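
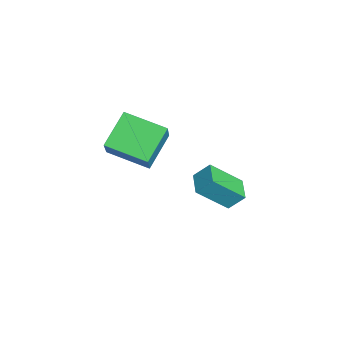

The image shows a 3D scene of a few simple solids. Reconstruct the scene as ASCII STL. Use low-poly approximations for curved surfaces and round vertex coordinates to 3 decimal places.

solid 
facet normal -0.631 0.085 -0.771
outer loop
vertex -2.03 -0.816 2.89
vertex -1.296 0.689 2.455
vertex -0.978 -1.603 1.943
endloop
endfacet
facet normal -0.425 -0.870 0.251
outer loop
vertex -0.044 -1.729 3.085
vertex -2.03 -0.816 2.89
vertex -0.978 -1.603 1.943
endloop
endfacet
facet normal -0.630 0.085 -0.772
outer loop
vertex -0.978 -1.603 1.943
vertex -1.296 0.689 2.455
vertex -0.243 -0.098 1.508
endloop
endfacet
facet normal 0.649 -0.486 -0.585
outer loop
vertex -0.243 -0.098 1.508
vertex -0.044 -1.729 3.085
vertex -0.978 -1.603 1.943
endloop
endfacet
facet normal -0.650 0.486 0.585
outer loop
vertex -2.03 -0.816 2.89
vertex -0.362 0.563 3.597
vertex -1.296 0.689 2.455
endloop
endfacet
facet normal -0.425 -0.870 0.251
outer loop
vertex -1.097 -0.942 4.032
vertex -2.03 -0.816 2.89
vertex -0.044 -1.729 3.085
endloop
endfacet
facet normal -0.650 0.486 0.584
outer loop
vertex -1.097 -0.942 4.032
vertex -0.362 0.563 3.597
vertex -2.03 -0.816 2.89
endloop
endfacet
facet normal 0.424 0.870 -0.251
outer loop
vertex -1.296 0.689 2.455
vertex -0.362 0.563 3.597
vertex -0.243 -0.098 1.508
endloop
endfacet
facet normal 0.650 -0.486 -0.585
outer loop
vertex 0.69 -0.224 2.65
vertex -0.044 -1.729 3.085
vertex -0.243 -0.098 1.508
endloop
endfacet
facet normal 0.425 0.870 -0.251
outer loop
vertex -0.243 -0.098 1.508
vertex -0.362 0.563 3.597
vertex 0.69 -0.224 2.65
endloop
endfacet
facet normal 0.631 -0.085 0.771
outer loop
vertex 0.69 -0.224 2.65
vertex -1.097 -0.942 4.032
vertex -0.044 -1.729 3.085
endloop
endfacet
facet normal 0.631 -0.085 0.771
outer loop
vertex -0.362 0.563 3.597
vertex -1.097 -0.942 4.032
vertex 0.69 -0.224 2.65
endloop
endfacet
facet normal -0.993 0.005 0.121
outer loop
vertex -2.345 1.678 -0.776
vertex -2.262 2.3 -0.118
vertex -2.48 2.925 -1.938
endloop
endfacet
facet normal -0.091 -0.684 -0.724
outer loop
vertex -1.458 2.92 -2.062
vertex -2.345 1.678 -0.776
vertex -2.48 2.925 -1.938
endloop
endfacet
facet normal -0.993 0.005 0.121
outer loop
vertex -2.48 2.925 -1.938
vertex -2.262 2.3 -0.118
vertex -2.397 3.547 -1.279
endloop
endfacet
facet normal -0.079 0.730 -0.679
outer loop
vertex -2.397 3.547 -1.279
vertex -1.458 2.92 -2.062
vertex -2.48 2.925 -1.938
endloop
endfacet
facet normal 0.079 -0.729 0.680
outer loop
vertex -2.345 1.678 -0.776
vertex -1.24 2.295 -0.242
vertex -2.262 2.3 -0.118
endloop
endfacet
facet normal -0.092 -0.684 -0.724
outer loop
vertex -1.323 1.673 -0.901
vertex -2.345 1.678 -0.776
vertex -1.458 2.92 -2.062
endloop
endfacet
facet normal 0.079 -0.730 0.679
outer loop
vertex -1.323 1.673 -0.901
vertex -1.24 2.295 -0.242
vertex -2.345 1.678 -0.776
endloop
endfacet
facet normal 0.091 0.684 0.724
outer loop
vertex -2.262 2.3 -0.118
vertex -1.24 2.295 -0.242
vertex -2.397 3.547 -1.279
endloop
endfacet
facet normal -0.080 0.729 -0.679
outer loop
vertex -1.375 3.542 -1.404
vertex -1.458 2.92 -2.062
vertex -2.397 3.547 -1.279
endloop
endfacet
facet normal 0.092 0.684 0.724
outer loop
vertex -2.397 3.547 -1.279
vertex -1.24 2.295 -0.242
vertex -1.375 3.542 -1.404
endloop
endfacet
facet normal 0.993 -0.005 -0.121
outer loop
vertex -1.375 3.542 -1.404
vertex -1.323 1.673 -0.901
vertex -1.458 2.92 -2.062
endloop
endfacet
facet normal 0.993 -0.005 -0.120
outer loop
vertex -1.24 2.295 -0.242
vertex -1.323 1.673 -0.901
vertex -1.375 3.542 -1.404
endloop
endfacet

endsolid


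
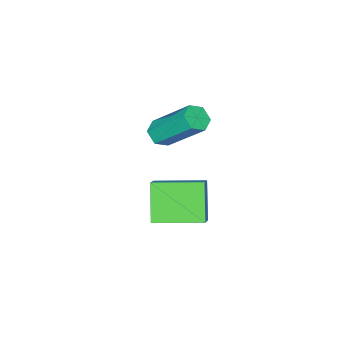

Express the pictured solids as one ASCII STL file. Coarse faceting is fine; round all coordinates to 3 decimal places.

solid 
facet normal -0.623 -0.493 -0.608
outer loop
vertex -1.967 -2.38 -3.103
vertex -3.193 -0.987 -2.978
vertex -1.271 -1.65 -4.409
endloop
endfacet
facet normal 0.659 -0.749 -0.068
outer loop
vertex -0.567 -1.093 -3.722
vertex -1.967 -2.38 -3.103
vertex -1.271 -1.65 -4.409
endloop
endfacet
facet normal -0.623 -0.493 -0.608
outer loop
vertex -1.271 -1.65 -4.409
vertex -3.193 -0.987 -2.978
vertex -2.497 -0.257 -4.283
endloop
endfacet
facet normal 0.422 0.443 -0.791
outer loop
vertex -2.497 -0.257 -4.283
vertex -0.567 -1.093 -3.722
vertex -1.271 -1.65 -4.409
endloop
endfacet
facet normal -0.422 -0.442 0.791
outer loop
vertex -1.967 -2.38 -3.103
vertex -2.489 -0.43 -2.291
vertex -3.193 -0.987 -2.978
endloop
endfacet
facet normal 0.659 -0.749 -0.068
outer loop
vertex -1.263 -1.823 -2.417
vertex -1.967 -2.38 -3.103
vertex -0.567 -1.093 -3.722
endloop
endfacet
facet normal -0.421 -0.442 0.792
outer loop
vertex -1.263 -1.823 -2.417
vertex -2.489 -0.43 -2.291
vertex -1.967 -2.38 -3.103
endloop
endfacet
facet normal -0.659 0.749 0.068
outer loop
vertex -3.193 -0.987 -2.978
vertex -2.489 -0.43 -2.291
vertex -2.497 -0.257 -4.283
endloop
endfacet
facet normal 0.422 0.442 -0.792
outer loop
vertex -1.793 0.3 -3.597
vertex -0.567 -1.093 -3.722
vertex -2.497 -0.257 -4.283
endloop
endfacet
facet normal -0.659 0.749 0.068
outer loop
vertex -2.497 -0.257 -4.283
vertex -2.489 -0.43 -2.291
vertex -1.793 0.3 -3.597
endloop
endfacet
facet normal 0.622 0.493 0.608
outer loop
vertex -1.793 0.3 -3.597
vertex -1.263 -1.823 -2.417
vertex -0.567 -1.093 -3.722
endloop
endfacet
facet normal 0.623 0.493 0.607
outer loop
vertex -2.489 -0.43 -2.291
vertex -1.263 -1.823 -2.417
vertex -1.793 0.3 -3.597
endloop
endfacet
facet normal 0.147 -0.694 -0.705
outer loop
vertex -1.735 -2.453 -0.31
vertex -2.204 -2.277 -0.581
vertex -1.699 -2.044 -0.705
endloop
endfacet
facet normal 0.987 0.058 0.150
outer loop
vertex -1.735 -2.453 -0.31
vertex -1.699 -2.044 -0.705
vertex -2.046 -0.999 1.173
endloop
endfacet
facet normal 0.987 0.058 0.150
outer loop
vertex -2.046 -0.999 1.173
vertex -1.699 -2.044 -0.705
vertex -2.01 -0.589 0.778
endloop
endfacet
facet normal -0.149 0.693 0.706
outer loop
vertex -2.046 -0.999 1.173
vertex -2.01 -0.589 0.778
vertex -2.516 -0.823 0.901
endloop
endfacet
facet normal 0.146 -0.693 -0.706
outer loop
vertex -1.699 -2.044 -0.705
vertex -2.204 -2.277 -0.581
vertex -2.169 -1.867 -0.976
endloop
endfacet
facet normal 0.548 0.652 -0.525
outer loop
vertex -1.699 -2.044 -0.705
vertex -2.169 -1.867 -0.976
vertex -2.01 -0.589 0.778
endloop
endfacet
facet normal 0.547 0.652 -0.525
outer loop
vertex -2.01 -0.589 0.778
vertex -2.169 -1.867 -0.976
vertex -2.48 -0.413 0.507
endloop
endfacet
facet normal -0.148 0.692 0.707
outer loop
vertex -2.01 -0.589 0.778
vertex -2.48 -0.413 0.507
vertex -2.516 -0.823 0.901
endloop
endfacet
facet normal 0.149 -0.693 -0.706
outer loop
vertex -2.169 -1.867 -0.976
vertex -2.204 -2.277 -0.581
vertex -2.674 -2.101 -0.853
endloop
endfacet
facet normal -0.439 0.594 -0.674
outer loop
vertex -2.169 -1.867 -0.976
vertex -2.674 -2.101 -0.853
vertex -2.48 -0.413 0.507
endloop
endfacet
facet normal -0.439 0.594 -0.674
outer loop
vertex -2.48 -0.413 0.507
vertex -2.674 -2.101 -0.853
vertex -2.985 -0.647 0.63
endloop
endfacet
facet normal -0.149 0.692 0.706
outer loop
vertex -2.48 -0.413 0.507
vertex -2.985 -0.647 0.63
vertex -2.516 -0.823 0.901
endloop
endfacet
facet normal 0.149 -0.693 -0.706
outer loop
vertex -2.674 -2.101 -0.853
vertex -2.204 -2.277 -0.581
vertex -2.71 -2.511 -0.458
endloop
endfacet
facet normal -0.987 -0.058 -0.150
outer loop
vertex -2.674 -2.101 -0.853
vertex -2.71 -2.511 -0.458
vertex -2.985 -0.647 0.63
endloop
endfacet
facet normal -0.987 -0.058 -0.150
outer loop
vertex -2.985 -0.647 0.63
vertex -2.71 -2.511 -0.458
vertex -3.021 -1.056 1.025
endloop
endfacet
facet normal -0.147 0.694 0.705
outer loop
vertex -2.985 -0.647 0.63
vertex -3.021 -1.056 1.025
vertex -2.516 -0.823 0.901
endloop
endfacet
facet normal 0.148 -0.692 -0.707
outer loop
vertex -2.71 -2.511 -0.458
vertex -2.204 -2.277 -0.581
vertex -2.24 -2.687 -0.187
endloop
endfacet
facet normal -0.547 -0.652 0.525
outer loop
vertex -2.71 -2.511 -0.458
vertex -2.24 -2.687 -0.187
vertex -3.021 -1.056 1.025
endloop
endfacet
facet normal -0.548 -0.652 0.524
outer loop
vertex -3.021 -1.056 1.025
vertex -2.24 -2.687 -0.187
vertex -2.551 -1.233 1.296
endloop
endfacet
facet normal -0.146 0.693 0.706
outer loop
vertex -3.021 -1.056 1.025
vertex -2.551 -1.233 1.296
vertex -2.516 -0.823 0.901
endloop
endfacet
facet normal 0.149 -0.692 -0.706
outer loop
vertex -2.24 -2.687 -0.187
vertex -2.204 -2.277 -0.581
vertex -1.735 -2.453 -0.31
endloop
endfacet
facet normal 0.439 -0.594 0.674
outer loop
vertex -2.24 -2.687 -0.187
vertex -1.735 -2.453 -0.31
vertex -2.551 -1.233 1.296
endloop
endfacet
facet normal 0.439 -0.594 0.674
outer loop
vertex -2.551 -1.233 1.296
vertex -1.735 -2.453 -0.31
vertex -2.046 -0.999 1.173
endloop
endfacet
facet normal -0.149 0.693 0.706
outer loop
vertex -2.551 -1.233 1.296
vertex -2.046 -0.999 1.173
vertex -2.516 -0.823 0.901
endloop
endfacet

endsolid


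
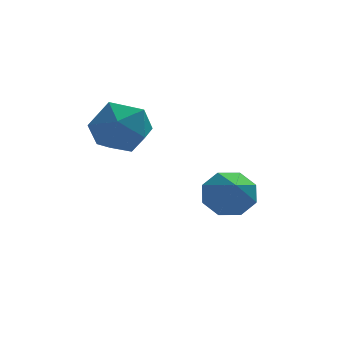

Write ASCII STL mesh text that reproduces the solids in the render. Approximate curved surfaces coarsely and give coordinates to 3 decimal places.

solid 
facet normal -0.025 1.000 0.013
outer loop
vertex 0.68 0.36 1.289
vertex 0.16 0.341 1.763
vertex 0.831 0.355 1.977
endloop
endfacet
facet normal 0.632 0.763 -0.133
outer loop
vertex 0.68 0.36 1.289
vertex 0.831 0.355 1.977
vertex 1.21 -0.037 1.531
endloop
endfacet
facet normal 0.596 0.357 -0.719
outer loop
vertex 0.68 0.36 1.289
vertex 1.21 -0.037 1.531
vertex 0.773 -0.293 1.042
endloop
endfacet
facet normal -0.083 0.342 -0.936
outer loop
vertex 0.68 0.36 1.289
vertex 0.773 -0.293 1.042
vertex 0.124 -0.059 1.185
endloop
endfacet
facet normal -0.467 0.740 -0.483
outer loop
vertex 0.68 0.36 1.289
vertex 0.124 -0.059 1.185
vertex 0.16 0.341 1.763
endloop
endfacet
facet normal 0.843 0.349 0.410
outer loop
vertex 1.21 -0.037 1.531
vertex 0.831 0.355 1.977
vertex 1.016 -0.301 2.155
endloop
endfacet
facet normal -0.221 0.733 0.644
outer loop
vertex 0.831 0.355 1.977
vertex 0.16 0.341 1.763
vertex 0.367 -0.067 2.298
endloop
endfacet
facet normal -0.936 0.313 -0.159
outer loop
vertex 0.16 0.341 1.763
vertex 0.124 -0.059 1.185
vertex -0.07 -0.323 1.809
endloop
endfacet
facet normal -0.315 -0.330 -0.890
outer loop
vertex 0.124 -0.059 1.185
vertex 0.773 -0.293 1.042
vertex 0.309 -0.715 1.363
endloop
endfacet
facet normal 0.784 -0.309 -0.539
outer loop
vertex 0.773 -0.293 1.042
vertex 1.21 -0.037 1.531
vertex 0.98 -0.701 1.577
endloop
endfacet
facet normal 0.083 -0.342 0.936
outer loop
vertex 0.46 -0.72 2.051
vertex 1.016 -0.301 2.155
vertex 0.367 -0.067 2.298
endloop
endfacet
facet normal -0.596 -0.357 0.719
outer loop
vertex 0.46 -0.72 2.051
vertex 0.367 -0.067 2.298
vertex -0.07 -0.323 1.809
endloop
endfacet
facet normal -0.632 -0.763 0.133
outer loop
vertex 0.46 -0.72 2.051
vertex -0.07 -0.323 1.809
vertex 0.309 -0.715 1.363
endloop
endfacet
facet normal 0.025 -1.000 -0.013
outer loop
vertex 0.46 -0.72 2.051
vertex 0.309 -0.715 1.363
vertex 0.98 -0.701 1.577
endloop
endfacet
facet normal 0.467 -0.740 0.483
outer loop
vertex 0.46 -0.72 2.051
vertex 0.98 -0.701 1.577
vertex 1.016 -0.301 2.155
endloop
endfacet
facet normal 0.315 0.330 0.890
outer loop
vertex 0.367 -0.067 2.298
vertex 1.016 -0.301 2.155
vertex 0.831 0.355 1.977
endloop
endfacet
facet normal -0.784 0.309 0.539
outer loop
vertex -0.07 -0.323 1.809
vertex 0.367 -0.067 2.298
vertex 0.16 0.341 1.763
endloop
endfacet
facet normal -0.843 -0.349 -0.410
outer loop
vertex 0.309 -0.715 1.363
vertex -0.07 -0.323 1.809
vertex 0.124 -0.059 1.185
endloop
endfacet
facet normal 0.221 -0.733 -0.644
outer loop
vertex 0.98 -0.701 1.577
vertex 0.309 -0.715 1.363
vertex 0.773 -0.293 1.042
endloop
endfacet
facet normal 0.936 -0.313 0.159
outer loop
vertex 1.016 -0.301 2.155
vertex 0.98 -0.701 1.577
vertex 1.21 -0.037 1.531
endloop
endfacet
facet normal 0.086 0.850 -0.520
outer loop
vertex 2.805 -0.768 0.554
vertex 2.559 -1.012 0.115
vertex 2.379 -0.722 0.559
endloop
endfacet
facet normal 0.042 0.289 0.956
outer loop
vertex 2.805 -0.768 0.554
vertex 2.379 -0.722 0.559
vertex 2.381 -2.728 1.165
endloop
endfacet
facet normal 0.088 0.850 -0.519
outer loop
vertex 2.379 -0.722 0.559
vertex 2.559 -1.012 0.115
vertex 2.058 -0.845 0.303
endloop
endfacet
facet normal -0.658 0.217 0.721
outer loop
vertex 2.379 -0.722 0.559
vertex 2.058 -0.845 0.303
vertex 2.381 -2.728 1.165
endloop
endfacet
facet normal 0.088 0.850 -0.520
outer loop
vertex 2.058 -0.845 0.303
vertex 2.559 -1.012 0.115
vertex 2.03 -1.066 -0.063
endloop
endfacet
facet normal -0.985 -0.105 0.139
outer loop
vertex 2.058 -0.845 0.303
vertex 2.03 -1.066 -0.063
vertex 2.381 -2.728 1.165
endloop
endfacet
facet normal 0.088 0.850 -0.519
outer loop
vertex 2.03 -1.066 -0.063
vertex 2.559 -1.012 0.115
vertex 2.312 -1.255 -0.325
endloop
endfacet
facet normal -0.747 -0.490 -0.450
outer loop
vertex 2.03 -1.066 -0.063
vertex 2.312 -1.255 -0.325
vertex 2.381 -2.728 1.165
endloop
endfacet
facet normal 0.089 0.850 -0.519
outer loop
vertex 2.312 -1.255 -0.325
vertex 2.559 -1.012 0.115
vertex 2.738 -1.302 -0.329
endloop
endfacet
facet normal -0.085 -0.711 -0.699
outer loop
vertex 2.312 -1.255 -0.325
vertex 2.738 -1.302 -0.329
vertex 2.381 -2.728 1.165
endloop
endfacet
facet normal 0.087 0.850 -0.520
outer loop
vertex 2.738 -1.302 -0.329
vertex 2.559 -1.012 0.115
vertex 3.059 -1.179 -0.074
endloop
endfacet
facet normal 0.613 -0.639 -0.464
outer loop
vertex 2.738 -1.302 -0.329
vertex 3.059 -1.179 -0.074
vertex 2.381 -2.728 1.165
endloop
endfacet
facet normal 0.088 0.850 -0.519
outer loop
vertex 3.059 -1.179 -0.074
vertex 2.559 -1.012 0.115
vertex 3.087 -0.958 0.293
endloop
endfacet
facet normal 0.941 -0.317 0.119
outer loop
vertex 3.059 -1.179 -0.074
vertex 3.087 -0.958 0.293
vertex 2.381 -2.728 1.165
endloop
endfacet
facet normal 0.089 0.849 -0.522
outer loop
vertex 3.087 -0.958 0.293
vertex 2.559 -1.012 0.115
vertex 2.805 -0.768 0.554
endloop
endfacet
facet normal 0.702 0.069 0.709
outer loop
vertex 3.087 -0.958 0.293
vertex 2.805 -0.768 0.554
vertex 2.381 -2.728 1.165
endloop
endfacet

endsolid


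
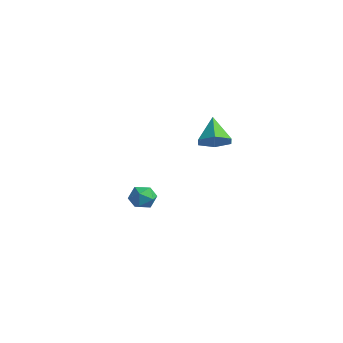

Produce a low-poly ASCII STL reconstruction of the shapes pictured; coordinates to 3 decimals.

solid 
facet normal -0.883 0.101 0.458
outer loop
vertex -3.993 -1.025 -3.162
vertex -3.615 -1.107 -2.415
vertex -3.706 -0.345 -2.759
endloop
endfacet
facet normal -0.873 0.461 -0.157
outer loop
vertex -3.993 -1.025 -3.162
vertex -3.706 -0.345 -2.759
vertex -3.596 -0.419 -3.59
endloop
endfacet
facet normal -0.732 -0.002 -0.682
outer loop
vertex -3.993 -1.025 -3.162
vertex -3.596 -0.419 -3.59
vertex -3.436 -1.228 -3.759
endloop
endfacet
facet normal -0.654 -0.648 -0.390
outer loop
vertex -3.993 -1.025 -3.162
vertex -3.436 -1.228 -3.759
vertex -3.448 -1.653 -3.033
endloop
endfacet
facet normal -0.748 -0.585 0.314
outer loop
vertex -3.993 -1.025 -3.162
vertex -3.448 -1.653 -3.033
vertex -3.615 -1.107 -2.415
endloop
endfacet
facet normal -0.338 0.933 -0.128
outer loop
vertex -3.596 -0.419 -3.59
vertex -3.706 -0.345 -2.759
vertex -2.972 -0.127 -3.107
endloop
endfacet
facet normal -0.354 0.349 0.868
outer loop
vertex -3.706 -0.345 -2.759
vertex -3.615 -1.107 -2.415
vertex -2.984 -0.552 -2.381
endloop
endfacet
facet normal -0.136 -0.760 0.635
outer loop
vertex -3.615 -1.107 -2.415
vertex -3.448 -1.653 -3.033
vertex -2.824 -1.361 -2.55
endloop
endfacet
facet normal 0.017 -0.863 -0.505
outer loop
vertex -3.448 -1.653 -3.033
vertex -3.436 -1.228 -3.759
vertex -2.714 -1.435 -3.381
endloop
endfacet
facet normal -0.108 0.183 -0.977
outer loop
vertex -3.436 -1.228 -3.759
vertex -3.596 -0.419 -3.59
vertex -2.805 -0.673 -3.725
endloop
endfacet
facet normal 0.654 0.648 0.390
outer loop
vertex -2.427 -0.755 -2.978
vertex -2.972 -0.127 -3.107
vertex -2.984 -0.552 -2.381
endloop
endfacet
facet normal 0.732 0.002 0.682
outer loop
vertex -2.427 -0.755 -2.978
vertex -2.984 -0.552 -2.381
vertex -2.824 -1.361 -2.55
endloop
endfacet
facet normal 0.873 -0.461 0.157
outer loop
vertex -2.427 -0.755 -2.978
vertex -2.824 -1.361 -2.55
vertex -2.714 -1.435 -3.381
endloop
endfacet
facet normal 0.883 -0.101 -0.458
outer loop
vertex -2.427 -0.755 -2.978
vertex -2.714 -1.435 -3.381
vertex -2.805 -0.673 -3.725
endloop
endfacet
facet normal 0.748 0.585 -0.314
outer loop
vertex -2.427 -0.755 -2.978
vertex -2.805 -0.673 -3.725
vertex -2.972 -0.127 -3.107
endloop
endfacet
facet normal -0.017 0.863 0.505
outer loop
vertex -2.984 -0.552 -2.381
vertex -2.972 -0.127 -3.107
vertex -3.706 -0.345 -2.759
endloop
endfacet
facet normal 0.108 -0.183 0.977
outer loop
vertex -2.824 -1.361 -2.55
vertex -2.984 -0.552 -2.381
vertex -3.615 -1.107 -2.415
endloop
endfacet
facet normal 0.338 -0.933 0.128
outer loop
vertex -2.714 -1.435 -3.381
vertex -2.824 -1.361 -2.55
vertex -3.448 -1.653 -3.033
endloop
endfacet
facet normal 0.354 -0.349 -0.868
outer loop
vertex -2.805 -0.673 -3.725
vertex -2.714 -1.435 -3.381
vertex -3.436 -1.228 -3.759
endloop
endfacet
facet normal 0.136 0.760 -0.635
outer loop
vertex -2.972 -0.127 -3.107
vertex -2.805 -0.673 -3.725
vertex -3.596 -0.419 -3.59
endloop
endfacet
facet normal 0.576 -0.359 -0.734
outer loop
vertex 4.382 -0.991 3.709
vertex 3.658 -1.438 3.36
vertex 3.844 -0.58 3.086
endloop
endfacet
facet normal 0.266 0.894 0.360
outer loop
vertex 4.382 -0.991 3.709
vertex 3.844 -0.58 3.086
vertex 2.702 -0.842 4.58
endloop
endfacet
facet normal 0.575 -0.359 -0.735
outer loop
vertex 3.844 -0.58 3.086
vertex 3.658 -1.438 3.36
vertex 3.12 -1.027 2.738
endloop
endfacet
facet normal -0.448 0.874 -0.189
outer loop
vertex 3.844 -0.58 3.086
vertex 3.12 -1.027 2.738
vertex 2.702 -0.842 4.58
endloop
endfacet
facet normal 0.575 -0.360 -0.735
outer loop
vertex 3.12 -1.027 2.738
vertex 3.658 -1.438 3.36
vertex 2.933 -1.886 3.012
endloop
endfacet
facet normal -0.963 0.136 -0.232
outer loop
vertex 3.12 -1.027 2.738
vertex 2.933 -1.886 3.012
vertex 2.702 -0.842 4.58
endloop
endfacet
facet normal 0.575 -0.360 -0.734
outer loop
vertex 2.933 -1.886 3.012
vertex 3.658 -1.438 3.36
vertex 3.471 -2.297 3.635
endloop
endfacet
facet normal -0.764 -0.583 0.276
outer loop
vertex 2.933 -1.886 3.012
vertex 3.471 -2.297 3.635
vertex 2.702 -0.842 4.58
endloop
endfacet
facet normal 0.575 -0.360 -0.735
outer loop
vertex 3.471 -2.297 3.635
vertex 3.658 -1.438 3.36
vertex 4.196 -1.85 3.983
endloop
endfacet
facet normal -0.050 -0.562 0.825
outer loop
vertex 3.471 -2.297 3.635
vertex 4.196 -1.85 3.983
vertex 2.702 -0.842 4.58
endloop
endfacet
facet normal 0.576 -0.359 -0.735
outer loop
vertex 4.196 -1.85 3.983
vertex 3.658 -1.438 3.36
vertex 4.382 -0.991 3.709
endloop
endfacet
facet normal 0.465 0.176 0.867
outer loop
vertex 4.196 -1.85 3.983
vertex 4.382 -0.991 3.709
vertex 2.702 -0.842 4.58
endloop
endfacet

endsolid


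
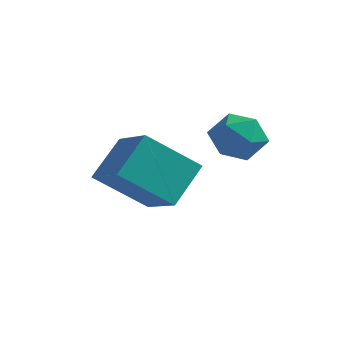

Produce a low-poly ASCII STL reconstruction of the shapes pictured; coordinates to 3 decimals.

solid 
facet normal -0.737 0.523 -0.429
outer loop
vertex -1.077 -1.737 -2.045
vertex 0.29 -0.865 -3.332
vertex -1.32 -2.982 -3.146
endloop
endfacet
facet normal -0.661 -0.421 0.622
outer loop
vertex 0.05 -3.955 -2.348
vertex -1.077 -1.737 -2.045
vertex -1.32 -2.982 -3.146
endloop
endfacet
facet normal -0.737 0.523 -0.429
outer loop
vertex -1.32 -2.982 -3.146
vertex 0.29 -0.865 -3.332
vertex 0.047 -2.111 -4.433
endloop
endfacet
facet normal -0.145 -0.741 -0.655
outer loop
vertex 0.047 -2.111 -4.433
vertex 0.05 -3.955 -2.348
vertex -1.32 -2.982 -3.146
endloop
endfacet
facet normal 0.144 0.741 0.656
outer loop
vertex -1.077 -1.737 -2.045
vertex 1.66 -1.838 -2.534
vertex 0.29 -0.865 -3.332
endloop
endfacet
facet normal -0.661 -0.421 0.622
outer loop
vertex 0.293 -2.709 -1.247
vertex -1.077 -1.737 -2.045
vertex 0.05 -3.955 -2.348
endloop
endfacet
facet normal 0.144 0.741 0.655
outer loop
vertex 0.293 -2.709 -1.247
vertex 1.66 -1.838 -2.534
vertex -1.077 -1.737 -2.045
endloop
endfacet
facet normal 0.661 0.421 -0.622
outer loop
vertex 0.29 -0.865 -3.332
vertex 1.66 -1.838 -2.534
vertex 0.047 -2.111 -4.433
endloop
endfacet
facet normal -0.144 -0.741 -0.655
outer loop
vertex 1.417 -3.083 -3.635
vertex 0.05 -3.955 -2.348
vertex 0.047 -2.111 -4.433
endloop
endfacet
facet normal 0.661 0.421 -0.622
outer loop
vertex 0.047 -2.111 -4.433
vertex 1.66 -1.838 -2.534
vertex 1.417 -3.083 -3.635
endloop
endfacet
facet normal 0.737 -0.523 0.429
outer loop
vertex 1.417 -3.083 -3.635
vertex 0.293 -2.709 -1.247
vertex 0.05 -3.955 -2.348
endloop
endfacet
facet normal 0.737 -0.523 0.429
outer loop
vertex 1.66 -1.838 -2.534
vertex 0.293 -2.709 -1.247
vertex 1.417 -3.083 -3.635
endloop
endfacet
facet normal -0.513 -0.818 0.260
outer loop
vertex 1.784 -1.806 -1.192
vertex 2.457 -2.344 -1.558
vertex 2.501 -2.086 -0.659
endloop
endfacet
facet normal -0.641 -0.282 0.714
outer loop
vertex 1.784 -1.806 -1.192
vertex 2.501 -2.086 -0.659
vertex 2.185 -1.207 -0.595
endloop
endfacet
facet normal -0.902 0.266 0.339
outer loop
vertex 1.784 -1.806 -1.192
vertex 2.185 -1.207 -0.595
vertex 1.946 -0.922 -1.454
endloop
endfacet
facet normal -0.936 0.069 -0.346
outer loop
vertex 1.784 -1.806 -1.192
vertex 1.946 -0.922 -1.454
vertex 2.114 -1.625 -2.049
endloop
endfacet
facet normal -0.695 -0.601 -0.395
outer loop
vertex 1.784 -1.806 -1.192
vertex 2.114 -1.625 -2.049
vertex 2.457 -2.344 -1.558
endloop
endfacet
facet normal -0.019 -0.079 0.997
outer loop
vertex 2.185 -1.207 -0.595
vertex 2.501 -2.086 -0.659
vertex 3.106 -1.375 -0.591
endloop
endfacet
facet normal 0.189 -0.946 0.262
outer loop
vertex 2.501 -2.086 -0.659
vertex 2.457 -2.344 -1.558
vertex 3.274 -2.078 -1.186
endloop
endfacet
facet normal -0.105 -0.594 -0.797
outer loop
vertex 2.457 -2.344 -1.558
vertex 2.114 -1.625 -2.049
vertex 3.035 -1.793 -2.045
endloop
endfacet
facet normal -0.495 0.490 -0.718
outer loop
vertex 2.114 -1.625 -2.049
vertex 1.946 -0.922 -1.454
vertex 2.719 -0.914 -1.981
endloop
endfacet
facet normal -0.441 0.808 0.391
outer loop
vertex 1.946 -0.922 -1.454
vertex 2.185 -1.207 -0.595
vertex 2.763 -0.656 -1.082
endloop
endfacet
facet normal 0.936 -0.069 0.346
outer loop
vertex 3.436 -1.194 -1.448
vertex 3.106 -1.375 -0.591
vertex 3.274 -2.078 -1.186
endloop
endfacet
facet normal 0.902 -0.266 -0.339
outer loop
vertex 3.436 -1.194 -1.448
vertex 3.274 -2.078 -1.186
vertex 3.035 -1.793 -2.045
endloop
endfacet
facet normal 0.641 0.282 -0.714
outer loop
vertex 3.436 -1.194 -1.448
vertex 3.035 -1.793 -2.045
vertex 2.719 -0.914 -1.981
endloop
endfacet
facet normal 0.513 0.818 -0.260
outer loop
vertex 3.436 -1.194 -1.448
vertex 2.719 -0.914 -1.981
vertex 2.763 -0.656 -1.082
endloop
endfacet
facet normal 0.695 0.601 0.395
outer loop
vertex 3.436 -1.194 -1.448
vertex 2.763 -0.656 -1.082
vertex 3.106 -1.375 -0.591
endloop
endfacet
facet normal 0.495 -0.490 0.718
outer loop
vertex 3.274 -2.078 -1.186
vertex 3.106 -1.375 -0.591
vertex 2.501 -2.086 -0.659
endloop
endfacet
facet normal 0.441 -0.808 -0.391
outer loop
vertex 3.035 -1.793 -2.045
vertex 3.274 -2.078 -1.186
vertex 2.457 -2.344 -1.558
endloop
endfacet
facet normal 0.019 0.079 -0.997
outer loop
vertex 2.719 -0.914 -1.981
vertex 3.035 -1.793 -2.045
vertex 2.114 -1.625 -2.049
endloop
endfacet
facet normal -0.189 0.946 -0.262
outer loop
vertex 2.763 -0.656 -1.082
vertex 2.719 -0.914 -1.981
vertex 1.946 -0.922 -1.454
endloop
endfacet
facet normal 0.105 0.594 0.797
outer loop
vertex 3.106 -1.375 -0.591
vertex 2.763 -0.656 -1.082
vertex 2.185 -1.207 -0.595
endloop
endfacet

endsolid


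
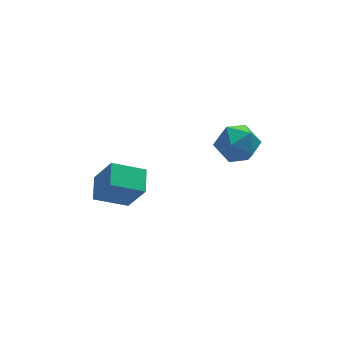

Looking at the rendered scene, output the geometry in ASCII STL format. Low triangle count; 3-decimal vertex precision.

solid 
facet normal -0.905 0.123 0.408
outer loop
vertex -2.265 -2.163 0.747
vertex -1.885 -0.91 1.212
vertex -2.928 -1.323 -0.978
endloop
endfacet
facet normal -0.273 -0.902 -0.334
outer loop
vertex -1.255 -1.55 -1.732
vertex -2.265 -2.163 0.747
vertex -2.928 -1.323 -0.978
endloop
endfacet
facet normal -0.905 0.122 0.408
outer loop
vertex -2.928 -1.323 -0.978
vertex -1.885 -0.91 1.212
vertex -2.549 -0.069 -0.513
endloop
endfacet
facet normal -0.327 0.414 -0.850
outer loop
vertex -2.549 -0.069 -0.513
vertex -1.255 -1.55 -1.732
vertex -2.928 -1.323 -0.978
endloop
endfacet
facet normal 0.327 -0.414 0.849
outer loop
vertex -2.265 -2.163 0.747
vertex -0.212 -1.137 0.458
vertex -1.885 -0.91 1.212
endloop
endfacet
facet normal -0.273 -0.902 -0.334
outer loop
vertex -0.591 -2.391 -0.007
vertex -2.265 -2.163 0.747
vertex -1.255 -1.55 -1.732
endloop
endfacet
facet normal 0.326 -0.414 0.850
outer loop
vertex -0.591 -2.391 -0.007
vertex -0.212 -1.137 0.458
vertex -2.265 -2.163 0.747
endloop
endfacet
facet normal 0.273 0.902 0.335
outer loop
vertex -1.885 -0.91 1.212
vertex -0.212 -1.137 0.458
vertex -2.549 -0.069 -0.513
endloop
endfacet
facet normal -0.326 0.414 -0.850
outer loop
vertex -0.875 -0.297 -1.267
vertex -1.255 -1.55 -1.732
vertex -2.549 -0.069 -0.513
endloop
endfacet
facet normal 0.273 0.902 0.334
outer loop
vertex -2.549 -0.069 -0.513
vertex -0.212 -1.137 0.458
vertex -0.875 -0.297 -1.267
endloop
endfacet
facet normal 0.905 -0.123 -0.408
outer loop
vertex -0.875 -0.297 -1.267
vertex -0.591 -2.391 -0.007
vertex -1.255 -1.55 -1.732
endloop
endfacet
facet normal 0.905 -0.122 -0.407
outer loop
vertex -0.212 -1.137 0.458
vertex -0.591 -2.391 -0.007
vertex -0.875 -0.297 -1.267
endloop
endfacet
facet normal -0.064 0.822 0.566
outer loop
vertex 3.525 -1.302 2.563
vertex 3.507 -2.001 3.575
vertex 4.579 -1.604 3.121
endloop
endfacet
facet normal 0.293 0.955 -0.037
outer loop
vertex 3.525 -1.302 2.563
vertex 4.579 -1.604 3.121
vertex 4.504 -1.629 1.893
endloop
endfacet
facet normal -0.135 0.799 -0.587
outer loop
vertex 3.525 -1.302 2.563
vertex 4.504 -1.629 1.893
vertex 3.385 -2.041 1.589
endloop
endfacet
facet normal -0.757 0.568 -0.323
outer loop
vertex 3.525 -1.302 2.563
vertex 3.385 -2.041 1.589
vertex 2.769 -2.271 2.629
endloop
endfacet
facet normal -0.713 0.583 0.390
outer loop
vertex 3.525 -1.302 2.563
vertex 2.769 -2.271 2.629
vertex 3.507 -2.001 3.575
endloop
endfacet
facet normal 0.854 0.516 -0.063
outer loop
vertex 4.504 -1.629 1.893
vertex 4.579 -1.604 3.121
vertex 5.091 -2.529 2.491
endloop
endfacet
facet normal 0.276 0.299 0.913
outer loop
vertex 4.579 -1.604 3.121
vertex 3.507 -2.001 3.575
vertex 4.475 -2.759 3.531
endloop
endfacet
facet normal -0.773 -0.087 0.628
outer loop
vertex 3.507 -2.001 3.575
vertex 2.769 -2.271 2.629
vertex 3.356 -3.171 3.227
endloop
endfacet
facet normal -0.844 -0.110 -0.524
outer loop
vertex 2.769 -2.271 2.629
vertex 3.385 -2.041 1.589
vertex 3.281 -3.196 1.999
endloop
endfacet
facet normal 0.162 0.262 -0.951
outer loop
vertex 3.385 -2.041 1.589
vertex 4.504 -1.629 1.893
vertex 4.353 -2.799 1.545
endloop
endfacet
facet normal 0.757 -0.568 0.323
outer loop
vertex 4.335 -3.498 2.557
vertex 5.091 -2.529 2.491
vertex 4.475 -2.759 3.531
endloop
endfacet
facet normal 0.135 -0.799 0.587
outer loop
vertex 4.335 -3.498 2.557
vertex 4.475 -2.759 3.531
vertex 3.356 -3.171 3.227
endloop
endfacet
facet normal -0.293 -0.955 0.037
outer loop
vertex 4.335 -3.498 2.557
vertex 3.356 -3.171 3.227
vertex 3.281 -3.196 1.999
endloop
endfacet
facet normal 0.064 -0.822 -0.566
outer loop
vertex 4.335 -3.498 2.557
vertex 3.281 -3.196 1.999
vertex 4.353 -2.799 1.545
endloop
endfacet
facet normal 0.713 -0.583 -0.390
outer loop
vertex 4.335 -3.498 2.557
vertex 4.353 -2.799 1.545
vertex 5.091 -2.529 2.491
endloop
endfacet
facet normal 0.844 0.110 0.524
outer loop
vertex 4.475 -2.759 3.531
vertex 5.091 -2.529 2.491
vertex 4.579 -1.604 3.121
endloop
endfacet
facet normal -0.162 -0.262 0.951
outer loop
vertex 3.356 -3.171 3.227
vertex 4.475 -2.759 3.531
vertex 3.507 -2.001 3.575
endloop
endfacet
facet normal -0.854 -0.516 0.063
outer loop
vertex 3.281 -3.196 1.999
vertex 3.356 -3.171 3.227
vertex 2.769 -2.271 2.629
endloop
endfacet
facet normal -0.276 -0.299 -0.913
outer loop
vertex 4.353 -2.799 1.545
vertex 3.281 -3.196 1.999
vertex 3.385 -2.041 1.589
endloop
endfacet
facet normal 0.773 0.087 -0.628
outer loop
vertex 5.091 -2.529 2.491
vertex 4.353 -2.799 1.545
vertex 4.504 -1.629 1.893
endloop
endfacet

endsolid


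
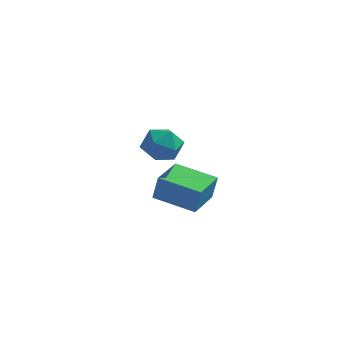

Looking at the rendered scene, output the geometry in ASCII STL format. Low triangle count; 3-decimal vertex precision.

solid 
facet normal -0.970 0.156 0.187
outer loop
vertex -1.989 -3.304 -0.667
vertex -1.758 -1.793 -0.727
vertex -2.199 -3.315 -1.746
endloop
endfacet
facet normal -0.151 -0.988 0.039
outer loop
vertex -0.502 -3.587 -2.073
vertex -1.989 -3.304 -0.667
vertex -2.199 -3.315 -1.746
endloop
endfacet
facet normal -0.970 0.156 0.187
outer loop
vertex -2.199 -3.315 -1.746
vertex -1.758 -1.793 -0.727
vertex -1.968 -1.804 -1.806
endloop
endfacet
facet normal -0.191 -0.010 -0.982
outer loop
vertex -1.968 -1.804 -1.806
vertex -0.502 -3.587 -2.073
vertex -2.199 -3.315 -1.746
endloop
endfacet
facet normal 0.191 0.010 0.982
outer loop
vertex -1.989 -3.304 -0.667
vertex -0.061 -2.065 -1.054
vertex -1.758 -1.793 -0.727
endloop
endfacet
facet normal -0.151 -0.988 0.039
outer loop
vertex -0.292 -3.576 -0.994
vertex -1.989 -3.304 -0.667
vertex -0.502 -3.587 -2.073
endloop
endfacet
facet normal 0.191 0.010 0.982
outer loop
vertex -0.292 -3.576 -0.994
vertex -0.061 -2.065 -1.054
vertex -1.989 -3.304 -0.667
endloop
endfacet
facet normal 0.151 0.988 -0.039
outer loop
vertex -1.758 -1.793 -0.727
vertex -0.061 -2.065 -1.054
vertex -1.968 -1.804 -1.806
endloop
endfacet
facet normal -0.191 -0.010 -0.982
outer loop
vertex -0.271 -2.076 -2.133
vertex -0.502 -3.587 -2.073
vertex -1.968 -1.804 -1.806
endloop
endfacet
facet normal 0.151 0.988 -0.039
outer loop
vertex -1.968 -1.804 -1.806
vertex -0.061 -2.065 -1.054
vertex -0.271 -2.076 -2.133
endloop
endfacet
facet normal 0.970 -0.156 -0.187
outer loop
vertex -0.271 -2.076 -2.133
vertex -0.292 -3.576 -0.994
vertex -0.502 -3.587 -2.073
endloop
endfacet
facet normal 0.970 -0.156 -0.187
outer loop
vertex -0.061 -2.065 -1.054
vertex -0.292 -3.576 -0.994
vertex -0.271 -2.076 -2.133
endloop
endfacet
facet normal -0.037 0.393 0.919
outer loop
vertex -3.365 2.811 -1.624
vertex -3.941 2.112 -1.348
vertex -3.003 2.012 -1.267
endloop
endfacet
facet normal 0.589 0.537 0.604
outer loop
vertex -3.365 2.811 -1.624
vertex -3.003 2.012 -1.267
vertex -2.6 2.419 -2.021
endloop
endfacet
facet normal 0.456 0.890 -0.001
outer loop
vertex -3.365 2.811 -1.624
vertex -2.6 2.419 -2.021
vertex -3.288 2.771 -2.567
endloop
endfacet
facet normal -0.252 0.966 -0.062
outer loop
vertex -3.365 2.811 -1.624
vertex -3.288 2.771 -2.567
vertex -4.117 2.581 -2.151
endloop
endfacet
facet normal -0.556 0.659 0.507
outer loop
vertex -3.365 2.811 -1.624
vertex -4.117 2.581 -2.151
vertex -3.941 2.112 -1.348
endloop
endfacet
facet normal 0.897 -0.083 0.434
outer loop
vertex -2.6 2.419 -2.021
vertex -3.003 2.012 -1.267
vertex -2.703 1.479 -1.989
endloop
endfacet
facet normal -0.115 -0.315 0.942
outer loop
vertex -3.003 2.012 -1.267
vertex -3.941 2.112 -1.348
vertex -3.532 1.289 -1.573
endloop
endfacet
facet normal -0.954 0.114 0.276
outer loop
vertex -3.941 2.112 -1.348
vertex -4.117 2.581 -2.151
vertex -4.22 1.641 -2.119
endloop
endfacet
facet normal -0.463 0.611 -0.643
outer loop
vertex -4.117 2.581 -2.151
vertex -3.288 2.771 -2.567
vertex -3.817 2.048 -2.873
endloop
endfacet
facet normal 0.682 0.488 -0.545
outer loop
vertex -3.288 2.771 -2.567
vertex -2.6 2.419 -2.021
vertex -2.879 1.948 -2.792
endloop
endfacet
facet normal 0.252 -0.966 0.062
outer loop
vertex -3.455 1.249 -2.516
vertex -2.703 1.479 -1.989
vertex -3.532 1.289 -1.573
endloop
endfacet
facet normal -0.456 -0.890 0.001
outer loop
vertex -3.455 1.249 -2.516
vertex -3.532 1.289 -1.573
vertex -4.22 1.641 -2.119
endloop
endfacet
facet normal -0.589 -0.537 -0.604
outer loop
vertex -3.455 1.249 -2.516
vertex -4.22 1.641 -2.119
vertex -3.817 2.048 -2.873
endloop
endfacet
facet normal 0.037 -0.393 -0.919
outer loop
vertex -3.455 1.249 -2.516
vertex -3.817 2.048 -2.873
vertex -2.879 1.948 -2.792
endloop
endfacet
facet normal 0.556 -0.659 -0.507
outer loop
vertex -3.455 1.249 -2.516
vertex -2.879 1.948 -2.792
vertex -2.703 1.479 -1.989
endloop
endfacet
facet normal 0.463 -0.611 0.643
outer loop
vertex -3.532 1.289 -1.573
vertex -2.703 1.479 -1.989
vertex -3.003 2.012 -1.267
endloop
endfacet
facet normal -0.682 -0.488 0.545
outer loop
vertex -4.22 1.641 -2.119
vertex -3.532 1.289 -1.573
vertex -3.941 2.112 -1.348
endloop
endfacet
facet normal -0.897 0.083 -0.434
outer loop
vertex -3.817 2.048 -2.873
vertex -4.22 1.641 -2.119
vertex -4.117 2.581 -2.151
endloop
endfacet
facet normal 0.115 0.315 -0.942
outer loop
vertex -2.879 1.948 -2.792
vertex -3.817 2.048 -2.873
vertex -3.288 2.771 -2.567
endloop
endfacet
facet normal 0.954 -0.114 -0.276
outer loop
vertex -2.703 1.479 -1.989
vertex -2.879 1.948 -2.792
vertex -2.6 2.419 -2.021
endloop
endfacet

endsolid


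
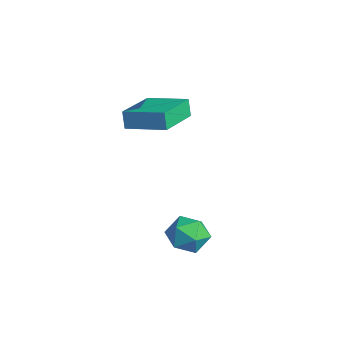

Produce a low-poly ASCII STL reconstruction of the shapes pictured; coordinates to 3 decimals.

solid 
facet normal -0.744 -0.627 -0.231
outer loop
vertex -0.859 -2.945 2.534
vertex -2.085 -1.297 2.012
vertex -0.585 -2.986 1.762
endloop
endfacet
facet normal 0.578 -0.778 0.247
outer loop
vertex 0.725 -1.883 2.168
vertex -0.859 -2.945 2.534
vertex -0.585 -2.986 1.762
endloop
endfacet
facet normal -0.744 -0.627 -0.231
outer loop
vertex -0.585 -2.986 1.762
vertex -2.085 -1.297 2.012
vertex -1.811 -1.338 1.24
endloop
endfacet
facet normal 0.334 -0.050 -0.941
outer loop
vertex -1.811 -1.338 1.24
vertex 0.725 -1.883 2.168
vertex -0.585 -2.986 1.762
endloop
endfacet
facet normal -0.334 0.050 0.941
outer loop
vertex -0.859 -2.945 2.534
vertex -0.775 -0.194 2.418
vertex -2.085 -1.297 2.012
endloop
endfacet
facet normal 0.578 -0.778 0.247
outer loop
vertex 0.451 -1.842 2.94
vertex -0.859 -2.945 2.534
vertex 0.725 -1.883 2.168
endloop
endfacet
facet normal -0.334 0.050 0.941
outer loop
vertex 0.451 -1.842 2.94
vertex -0.775 -0.194 2.418
vertex -0.859 -2.945 2.534
endloop
endfacet
facet normal -0.578 0.778 -0.247
outer loop
vertex -2.085 -1.297 2.012
vertex -0.775 -0.194 2.418
vertex -1.811 -1.338 1.24
endloop
endfacet
facet normal 0.334 -0.050 -0.941
outer loop
vertex -0.501 -0.235 1.646
vertex 0.725 -1.883 2.168
vertex -1.811 -1.338 1.24
endloop
endfacet
facet normal -0.578 0.778 -0.247
outer loop
vertex -1.811 -1.338 1.24
vertex -0.775 -0.194 2.418
vertex -0.501 -0.235 1.646
endloop
endfacet
facet normal 0.744 0.627 0.231
outer loop
vertex -0.501 -0.235 1.646
vertex 0.451 -1.842 2.94
vertex 0.725 -1.883 2.168
endloop
endfacet
facet normal 0.744 0.627 0.231
outer loop
vertex -0.775 -0.194 2.418
vertex 0.451 -1.842 2.94
vertex -0.501 -0.235 1.646
endloop
endfacet
facet normal -0.624 0.679 -0.388
outer loop
vertex 3.288 -1.821 -2.435
vertex 2.578 -2.257 -2.056
vertex 3.009 -1.596 -1.593
endloop
endfacet
facet normal 0.015 0.967 -0.254
outer loop
vertex 3.288 -1.821 -2.435
vertex 3.009 -1.596 -1.593
vertex 3.903 -1.658 -1.778
endloop
endfacet
facet normal 0.504 0.600 -0.621
outer loop
vertex 3.288 -1.821 -2.435
vertex 3.903 -1.658 -1.778
vertex 4.024 -2.357 -2.355
endloop
endfacet
facet normal 0.168 0.084 -0.982
outer loop
vertex 3.288 -1.821 -2.435
vertex 4.024 -2.357 -2.355
vertex 3.206 -2.727 -2.527
endloop
endfacet
facet normal -0.529 0.133 -0.838
outer loop
vertex 3.288 -1.821 -2.435
vertex 3.206 -2.727 -2.527
vertex 2.578 -2.257 -2.056
endloop
endfacet
facet normal 0.153 0.884 0.441
outer loop
vertex 3.903 -1.658 -1.778
vertex 3.009 -1.596 -1.593
vertex 3.574 -1.993 -0.993
endloop
endfacet
facet normal -0.881 0.416 0.225
outer loop
vertex 3.009 -1.596 -1.593
vertex 2.578 -2.257 -2.056
vertex 2.756 -2.363 -1.165
endloop
endfacet
facet normal -0.727 -0.467 -0.504
outer loop
vertex 2.578 -2.257 -2.056
vertex 3.206 -2.727 -2.527
vertex 2.877 -3.062 -1.742
endloop
endfacet
facet normal 0.401 -0.544 -0.737
outer loop
vertex 3.206 -2.727 -2.527
vertex 4.024 -2.357 -2.355
vertex 3.771 -3.124 -1.927
endloop
endfacet
facet normal 0.944 0.291 -0.154
outer loop
vertex 4.024 -2.357 -2.355
vertex 3.903 -1.658 -1.778
vertex 4.202 -2.463 -1.464
endloop
endfacet
facet normal -0.168 -0.084 0.982
outer loop
vertex 3.492 -2.899 -1.085
vertex 3.574 -1.993 -0.993
vertex 2.756 -2.363 -1.165
endloop
endfacet
facet normal -0.504 -0.600 0.621
outer loop
vertex 3.492 -2.899 -1.085
vertex 2.756 -2.363 -1.165
vertex 2.877 -3.062 -1.742
endloop
endfacet
facet normal -0.015 -0.967 0.254
outer loop
vertex 3.492 -2.899 -1.085
vertex 2.877 -3.062 -1.742
vertex 3.771 -3.124 -1.927
endloop
endfacet
facet normal 0.624 -0.679 0.388
outer loop
vertex 3.492 -2.899 -1.085
vertex 3.771 -3.124 -1.927
vertex 4.202 -2.463 -1.464
endloop
endfacet
facet normal 0.529 -0.133 0.838
outer loop
vertex 3.492 -2.899 -1.085
vertex 4.202 -2.463 -1.464
vertex 3.574 -1.993 -0.993
endloop
endfacet
facet normal -0.401 0.544 0.737
outer loop
vertex 2.756 -2.363 -1.165
vertex 3.574 -1.993 -0.993
vertex 3.009 -1.596 -1.593
endloop
endfacet
facet normal -0.944 -0.291 0.154
outer loop
vertex 2.877 -3.062 -1.742
vertex 2.756 -2.363 -1.165
vertex 2.578 -2.257 -2.056
endloop
endfacet
facet normal -0.153 -0.884 -0.441
outer loop
vertex 3.771 -3.124 -1.927
vertex 2.877 -3.062 -1.742
vertex 3.206 -2.727 -2.527
endloop
endfacet
facet normal 0.881 -0.416 -0.225
outer loop
vertex 4.202 -2.463 -1.464
vertex 3.771 -3.124 -1.927
vertex 4.024 -2.357 -2.355
endloop
endfacet
facet normal 0.727 0.467 0.504
outer loop
vertex 3.574 -1.993 -0.993
vertex 4.202 -2.463 -1.464
vertex 3.903 -1.658 -1.778
endloop
endfacet

endsolid


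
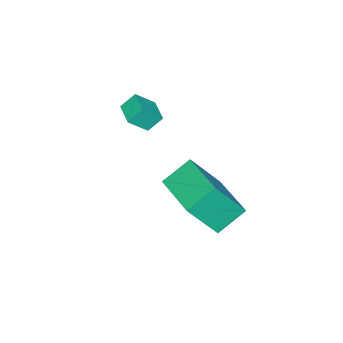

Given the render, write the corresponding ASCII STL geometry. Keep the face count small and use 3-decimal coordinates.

solid 
facet normal -0.665 -0.746 0.020
outer loop
vertex -0.259 -1.307 4.129
vertex -0.823 -0.824 3.401
vertex 0.151 -1.688 3.559
endloop
endfacet
facet normal 0.542 -0.464 0.700
outer loop
vertex 0.803 -0.956 3.539
vertex -0.259 -1.307 4.129
vertex 0.151 -1.688 3.559
endloop
endfacet
facet normal -0.665 -0.746 0.019
outer loop
vertex 0.151 -1.688 3.559
vertex -0.823 -0.824 3.401
vertex -0.412 -1.205 2.83
endloop
endfacet
facet normal 0.514 -0.477 -0.713
outer loop
vertex -0.412 -1.205 2.83
vertex 0.803 -0.956 3.539
vertex 0.151 -1.688 3.559
endloop
endfacet
facet normal -0.513 0.477 0.714
outer loop
vertex -0.259 -1.307 4.129
vertex -0.171 -0.092 3.381
vertex -0.823 -0.824 3.401
endloop
endfacet
facet normal 0.542 -0.464 0.700
outer loop
vertex 0.392 -0.575 4.11
vertex -0.259 -1.307 4.129
vertex 0.803 -0.956 3.539
endloop
endfacet
facet normal -0.515 0.476 0.713
outer loop
vertex 0.392 -0.575 4.11
vertex -0.171 -0.092 3.381
vertex -0.259 -1.307 4.129
endloop
endfacet
facet normal -0.543 0.464 -0.700
outer loop
vertex -0.823 -0.824 3.401
vertex -0.171 -0.092 3.381
vertex -0.412 -1.205 2.83
endloop
endfacet
facet normal 0.514 -0.476 -0.714
outer loop
vertex 0.239 -0.473 2.811
vertex 0.803 -0.956 3.539
vertex -0.412 -1.205 2.83
endloop
endfacet
facet normal -0.542 0.464 -0.700
outer loop
vertex -0.412 -1.205 2.83
vertex -0.171 -0.092 3.381
vertex 0.239 -0.473 2.811
endloop
endfacet
facet normal 0.665 0.747 -0.020
outer loop
vertex 0.239 -0.473 2.811
vertex 0.392 -0.575 4.11
vertex 0.803 -0.956 3.539
endloop
endfacet
facet normal 0.666 0.746 -0.020
outer loop
vertex -0.171 -0.092 3.381
vertex 0.392 -0.575 4.11
vertex 0.239 -0.473 2.811
endloop
endfacet
facet normal -0.552 -0.826 -0.110
outer loop
vertex 2.057 1.226 2.281
vertex 1.083 1.779 3.016
vertex 1.242 1.991 0.623
endloop
endfacet
facet normal 0.727 -0.413 -0.548
outer loop
vertex 2.357 3.661 0.844
vertex 2.057 1.226 2.281
vertex 1.242 1.991 0.623
endloop
endfacet
facet normal -0.552 -0.827 -0.110
outer loop
vertex 1.242 1.991 0.623
vertex 1.083 1.779 3.016
vertex 0.267 2.544 1.357
endloop
endfacet
facet normal -0.408 0.382 -0.829
outer loop
vertex 0.267 2.544 1.357
vertex 2.357 3.661 0.844
vertex 1.242 1.991 0.623
endloop
endfacet
facet normal 0.408 -0.382 0.829
outer loop
vertex 2.057 1.226 2.281
vertex 2.198 3.449 3.237
vertex 1.083 1.779 3.016
endloop
endfacet
facet normal 0.727 -0.413 -0.548
outer loop
vertex 3.173 2.896 2.503
vertex 2.057 1.226 2.281
vertex 2.357 3.661 0.844
endloop
endfacet
facet normal 0.407 -0.382 0.829
outer loop
vertex 3.173 2.896 2.503
vertex 2.198 3.449 3.237
vertex 2.057 1.226 2.281
endloop
endfacet
facet normal -0.727 0.413 0.548
outer loop
vertex 1.083 1.779 3.016
vertex 2.198 3.449 3.237
vertex 0.267 2.544 1.357
endloop
endfacet
facet normal -0.408 0.383 -0.829
outer loop
vertex 1.383 4.214 1.579
vertex 2.357 3.661 0.844
vertex 0.267 2.544 1.357
endloop
endfacet
facet normal -0.727 0.413 0.548
outer loop
vertex 0.267 2.544 1.357
vertex 2.198 3.449 3.237
vertex 1.383 4.214 1.579
endloop
endfacet
facet normal 0.552 0.827 0.110
outer loop
vertex 1.383 4.214 1.579
vertex 3.173 2.896 2.503
vertex 2.357 3.661 0.844
endloop
endfacet
facet normal 0.552 0.827 0.110
outer loop
vertex 2.198 3.449 3.237
vertex 3.173 2.896 2.503
vertex 1.383 4.214 1.579
endloop
endfacet

endsolid


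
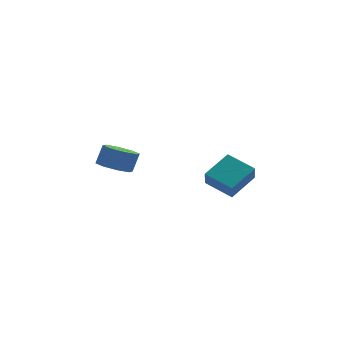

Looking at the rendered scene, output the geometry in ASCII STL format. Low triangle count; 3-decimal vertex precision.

solid 
facet normal -0.592 0.750 0.295
outer loop
vertex 2.244 -0.787 -1.483
vertex 3.91 0.193 -0.635
vertex 2.443 -0.217 -2.532
endloop
endfacet
facet normal -0.790 -0.464 -0.402
outer loop
vertex 3.59 -1.673 -3.105
vertex 2.244 -0.787 -1.483
vertex 2.443 -0.217 -2.532
endloop
endfacet
facet normal -0.592 0.750 0.295
outer loop
vertex 2.443 -0.217 -2.532
vertex 3.91 0.193 -0.635
vertex 4.108 0.762 -1.684
endloop
endfacet
facet normal 0.165 0.471 -0.867
outer loop
vertex 4.108 0.762 -1.684
vertex 3.59 -1.673 -3.105
vertex 2.443 -0.217 -2.532
endloop
endfacet
facet normal -0.164 -0.471 0.867
outer loop
vertex 2.244 -0.787 -1.483
vertex 5.057 -1.263 -1.208
vertex 3.91 0.193 -0.635
endloop
endfacet
facet normal -0.789 -0.465 -0.401
outer loop
vertex 3.392 -2.242 -2.056
vertex 2.244 -0.787 -1.483
vertex 3.59 -1.673 -3.105
endloop
endfacet
facet normal -0.164 -0.471 0.867
outer loop
vertex 3.392 -2.242 -2.056
vertex 5.057 -1.263 -1.208
vertex 2.244 -0.787 -1.483
endloop
endfacet
facet normal 0.790 0.464 0.401
outer loop
vertex 3.91 0.193 -0.635
vertex 5.057 -1.263 -1.208
vertex 4.108 0.762 -1.684
endloop
endfacet
facet normal 0.164 0.471 -0.867
outer loop
vertex 5.256 -0.693 -2.257
vertex 3.59 -1.673 -3.105
vertex 4.108 0.762 -1.684
endloop
endfacet
facet normal 0.789 0.464 0.402
outer loop
vertex 4.108 0.762 -1.684
vertex 5.057 -1.263 -1.208
vertex 5.256 -0.693 -2.257
endloop
endfacet
facet normal 0.592 -0.750 -0.295
outer loop
vertex 5.256 -0.693 -2.257
vertex 3.392 -2.242 -2.056
vertex 3.59 -1.673 -3.105
endloop
endfacet
facet normal 0.592 -0.750 -0.295
outer loop
vertex 5.057 -1.263 -1.208
vertex 3.392 -2.242 -2.056
vertex 5.256 -0.693 -2.257
endloop
endfacet
facet normal -0.382 -0.252 -0.889
outer loop
vertex -2.389 -0.748 -0.345
vertex -3.15 -1.335 0.148
vertex -3.068 -0.308 -0.178
endloop
endfacet
facet normal 0.423 0.808 -0.410
outer loop
vertex -2.389 -0.748 -0.345
vertex -3.068 -0.308 -0.178
vertex -1.888 -0.419 0.819
endloop
endfacet
facet normal 0.422 0.808 -0.410
outer loop
vertex -1.888 -0.419 0.819
vertex -3.068 -0.308 -0.178
vertex -2.567 0.021 0.987
endloop
endfacet
facet normal 0.383 0.251 0.889
outer loop
vertex -1.888 -0.419 0.819
vertex -2.567 0.021 0.987
vertex -2.65 -1.005 1.312
endloop
endfacet
facet normal -0.382 -0.252 -0.889
outer loop
vertex -3.068 -0.308 -0.178
vertex -3.15 -1.335 0.148
vertex -3.795 -0.469 0.18
endloop
endfacet
facet normal -0.282 0.948 -0.146
outer loop
vertex -3.068 -0.308 -0.178
vertex -3.795 -0.469 0.18
vertex -2.567 0.021 0.987
endloop
endfacet
facet normal -0.282 0.948 -0.147
outer loop
vertex -2.567 0.021 0.987
vertex -3.795 -0.469 0.18
vertex -3.295 -0.14 1.345
endloop
endfacet
facet normal 0.382 0.251 0.889
outer loop
vertex -2.567 0.021 0.987
vertex -3.295 -0.14 1.345
vertex -2.65 -1.005 1.312
endloop
endfacet
facet normal -0.382 -0.251 -0.889
outer loop
vertex -3.795 -0.469 0.18
vertex -3.15 -1.335 0.148
vertex -4.145 -1.137 0.519
endloop
endfacet
facet normal -0.822 0.533 0.202
outer loop
vertex -3.795 -0.469 0.18
vertex -4.145 -1.137 0.519
vertex -3.295 -0.14 1.345
endloop
endfacet
facet normal -0.822 0.532 0.203
outer loop
vertex -3.295 -0.14 1.345
vertex -4.145 -1.137 0.519
vertex -3.644 -0.808 1.684
endloop
endfacet
facet normal 0.383 0.251 0.889
outer loop
vertex -3.295 -0.14 1.345
vertex -3.644 -0.808 1.684
vertex -2.65 -1.005 1.312
endloop
endfacet
facet normal -0.382 -0.252 -0.889
outer loop
vertex -4.145 -1.137 0.519
vertex -3.15 -1.335 0.148
vertex -3.912 -1.921 0.641
endloop
endfacet
facet normal -0.880 -0.194 0.433
outer loop
vertex -4.145 -1.137 0.519
vertex -3.912 -1.921 0.641
vertex -3.644 -0.808 1.684
endloop
endfacet
facet normal -0.880 -0.195 0.434
outer loop
vertex -3.644 -0.808 1.684
vertex -3.912 -1.921 0.641
vertex -3.411 -1.592 1.805
endloop
endfacet
facet normal 0.383 0.251 0.889
outer loop
vertex -3.644 -0.808 1.684
vertex -3.411 -1.592 1.805
vertex -2.65 -1.005 1.312
endloop
endfacet
facet normal -0.383 -0.251 -0.889
outer loop
vertex -3.912 -1.921 0.641
vertex -3.15 -1.335 0.148
vertex -3.233 -2.361 0.473
endloop
endfacet
facet normal -0.422 -0.808 0.410
outer loop
vertex -3.912 -1.921 0.641
vertex -3.233 -2.361 0.473
vertex -3.411 -1.592 1.805
endloop
endfacet
facet normal -0.423 -0.808 0.410
outer loop
vertex -3.411 -1.592 1.805
vertex -3.233 -2.361 0.473
vertex -2.732 -2.032 1.638
endloop
endfacet
facet normal 0.382 0.252 0.889
outer loop
vertex -3.411 -1.592 1.805
vertex -2.732 -2.032 1.638
vertex -2.65 -1.005 1.312
endloop
endfacet
facet normal -0.382 -0.251 -0.889
outer loop
vertex -3.233 -2.361 0.473
vertex -3.15 -1.335 0.148
vertex -2.505 -2.2 0.115
endloop
endfacet
facet normal 0.282 -0.948 0.147
outer loop
vertex -3.233 -2.361 0.473
vertex -2.505 -2.2 0.115
vertex -2.732 -2.032 1.638
endloop
endfacet
facet normal 0.282 -0.948 0.147
outer loop
vertex -2.732 -2.032 1.638
vertex -2.505 -2.2 0.115
vertex -2.005 -1.871 1.28
endloop
endfacet
facet normal 0.382 0.252 0.889
outer loop
vertex -2.732 -2.032 1.638
vertex -2.005 -1.871 1.28
vertex -2.65 -1.005 1.312
endloop
endfacet
facet normal -0.383 -0.251 -0.889
outer loop
vertex -2.505 -2.2 0.115
vertex -3.15 -1.335 0.148
vertex -2.156 -1.532 -0.224
endloop
endfacet
facet normal 0.822 -0.532 -0.202
outer loop
vertex -2.505 -2.2 0.115
vertex -2.156 -1.532 -0.224
vertex -2.005 -1.871 1.28
endloop
endfacet
facet normal 0.821 -0.533 -0.203
outer loop
vertex -2.005 -1.871 1.28
vertex -2.156 -1.532 -0.224
vertex -1.655 -1.203 0.941
endloop
endfacet
facet normal 0.382 0.251 0.889
outer loop
vertex -2.005 -1.871 1.28
vertex -1.655 -1.203 0.941
vertex -2.65 -1.005 1.312
endloop
endfacet
facet normal -0.383 -0.251 -0.889
outer loop
vertex -2.156 -1.532 -0.224
vertex -3.15 -1.335 0.148
vertex -2.389 -0.748 -0.345
endloop
endfacet
facet normal 0.880 0.195 -0.433
outer loop
vertex -2.156 -1.532 -0.224
vertex -2.389 -0.748 -0.345
vertex -1.655 -1.203 0.941
endloop
endfacet
facet normal 0.880 0.194 -0.434
outer loop
vertex -1.655 -1.203 0.941
vertex -2.389 -0.748 -0.345
vertex -1.888 -0.419 0.819
endloop
endfacet
facet normal 0.382 0.252 0.889
outer loop
vertex -1.655 -1.203 0.941
vertex -1.888 -0.419 0.819
vertex -2.65 -1.005 1.312
endloop
endfacet

endsolid


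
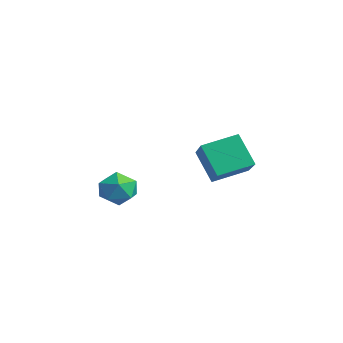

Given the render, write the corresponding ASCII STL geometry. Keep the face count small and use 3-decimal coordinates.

solid 
facet normal -0.837 0.254 -0.484
outer loop
vertex -0.027 3.002 0.534
vertex 0.183 4.69 1.058
vertex 0.955 3.35 -0.982
endloop
endfacet
facet normal -0.118 -0.948 -0.294
outer loop
vertex 2.797 2.79 0.082
vertex -0.027 3.002 0.534
vertex 0.955 3.35 -0.982
endloop
endfacet
facet normal -0.837 0.254 -0.484
outer loop
vertex 0.955 3.35 -0.982
vertex 0.183 4.69 1.058
vertex 1.165 5.038 -0.458
endloop
endfacet
facet normal 0.534 0.189 -0.824
outer loop
vertex 1.165 5.038 -0.458
vertex 2.797 2.79 0.082
vertex 0.955 3.35 -0.982
endloop
endfacet
facet normal -0.534 -0.189 0.824
outer loop
vertex -0.027 3.002 0.534
vertex 2.025 4.13 2.122
vertex 0.183 4.69 1.058
endloop
endfacet
facet normal -0.118 -0.948 -0.294
outer loop
vertex 1.815 2.442 1.598
vertex -0.027 3.002 0.534
vertex 2.797 2.79 0.082
endloop
endfacet
facet normal -0.534 -0.189 0.824
outer loop
vertex 1.815 2.442 1.598
vertex 2.025 4.13 2.122
vertex -0.027 3.002 0.534
endloop
endfacet
facet normal 0.118 0.948 0.294
outer loop
vertex 0.183 4.69 1.058
vertex 2.025 4.13 2.122
vertex 1.165 5.038 -0.458
endloop
endfacet
facet normal 0.534 0.189 -0.824
outer loop
vertex 3.007 4.478 0.606
vertex 2.797 2.79 0.082
vertex 1.165 5.038 -0.458
endloop
endfacet
facet normal 0.118 0.948 0.294
outer loop
vertex 1.165 5.038 -0.458
vertex 2.025 4.13 2.122
vertex 3.007 4.478 0.606
endloop
endfacet
facet normal 0.837 -0.254 0.484
outer loop
vertex 3.007 4.478 0.606
vertex 1.815 2.442 1.598
vertex 2.797 2.79 0.082
endloop
endfacet
facet normal 0.837 -0.254 0.484
outer loop
vertex 2.025 4.13 2.122
vertex 1.815 2.442 1.598
vertex 3.007 4.478 0.606
endloop
endfacet
facet normal -0.125 0.606 0.785
outer loop
vertex 1.13 -0.678 -0.107
vertex 1.553 -1.351 0.48
vertex 2.107 -0.663 0.037
endloop
endfacet
facet normal -0.042 0.982 0.184
outer loop
vertex 1.13 -0.678 -0.107
vertex 2.107 -0.663 0.037
vertex 1.739 -0.509 -0.867
endloop
endfacet
facet normal -0.556 0.786 -0.270
outer loop
vertex 1.13 -0.678 -0.107
vertex 1.739 -0.509 -0.867
vertex 0.956 -1.102 -0.983
endloop
endfacet
facet normal -0.956 0.289 0.050
outer loop
vertex 1.13 -0.678 -0.107
vertex 0.956 -1.102 -0.983
vertex 0.842 -1.622 -0.15
endloop
endfacet
facet normal -0.690 0.178 0.702
outer loop
vertex 1.13 -0.678 -0.107
vertex 0.842 -1.622 -0.15
vertex 1.553 -1.351 0.48
endloop
endfacet
facet normal 0.587 0.803 -0.102
outer loop
vertex 1.739 -0.509 -0.867
vertex 2.107 -0.663 0.037
vertex 2.538 -1.078 -0.75
endloop
endfacet
facet normal 0.452 0.196 0.870
outer loop
vertex 2.107 -0.663 0.037
vertex 1.553 -1.351 0.48
vertex 2.424 -1.598 0.083
endloop
endfacet
facet normal -0.462 -0.497 0.735
outer loop
vertex 1.553 -1.351 0.48
vertex 0.842 -1.622 -0.15
vertex 1.641 -2.191 -0.033
endloop
endfacet
facet normal -0.892 -0.318 -0.321
outer loop
vertex 0.842 -1.622 -0.15
vertex 0.956 -1.102 -0.983
vertex 1.273 -2.037 -0.937
endloop
endfacet
facet normal -0.244 0.487 -0.839
outer loop
vertex 0.956 -1.102 -0.983
vertex 1.739 -0.509 -0.867
vertex 1.827 -1.349 -1.38
endloop
endfacet
facet normal 0.956 -0.289 -0.050
outer loop
vertex 2.25 -2.022 -0.793
vertex 2.538 -1.078 -0.75
vertex 2.424 -1.598 0.083
endloop
endfacet
facet normal 0.556 -0.786 0.270
outer loop
vertex 2.25 -2.022 -0.793
vertex 2.424 -1.598 0.083
vertex 1.641 -2.191 -0.033
endloop
endfacet
facet normal 0.042 -0.982 -0.184
outer loop
vertex 2.25 -2.022 -0.793
vertex 1.641 -2.191 -0.033
vertex 1.273 -2.037 -0.937
endloop
endfacet
facet normal 0.125 -0.606 -0.785
outer loop
vertex 2.25 -2.022 -0.793
vertex 1.273 -2.037 -0.937
vertex 1.827 -1.349 -1.38
endloop
endfacet
facet normal 0.690 -0.178 -0.702
outer loop
vertex 2.25 -2.022 -0.793
vertex 1.827 -1.349 -1.38
vertex 2.538 -1.078 -0.75
endloop
endfacet
facet normal 0.892 0.318 0.321
outer loop
vertex 2.424 -1.598 0.083
vertex 2.538 -1.078 -0.75
vertex 2.107 -0.663 0.037
endloop
endfacet
facet normal 0.244 -0.487 0.839
outer loop
vertex 1.641 -2.191 -0.033
vertex 2.424 -1.598 0.083
vertex 1.553 -1.351 0.48
endloop
endfacet
facet normal -0.587 -0.803 0.102
outer loop
vertex 1.273 -2.037 -0.937
vertex 1.641 -2.191 -0.033
vertex 0.842 -1.622 -0.15
endloop
endfacet
facet normal -0.452 -0.196 -0.870
outer loop
vertex 1.827 -1.349 -1.38
vertex 1.273 -2.037 -0.937
vertex 0.956 -1.102 -0.983
endloop
endfacet
facet normal 0.462 0.497 -0.735
outer loop
vertex 2.538 -1.078 -0.75
vertex 1.827 -1.349 -1.38
vertex 1.739 -0.509 -0.867
endloop
endfacet

endsolid


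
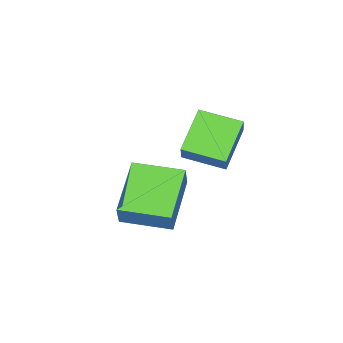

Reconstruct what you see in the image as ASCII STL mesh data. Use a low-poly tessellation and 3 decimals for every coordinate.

solid 
facet normal -0.594 0.785 -0.178
outer loop
vertex -1.241 2.409 2.048
vertex -0.874 2.87 2.856
vertex -0.067 3.088 1.126
endloop
endfacet
facet normal -0.368 -0.461 -0.808
outer loop
vertex 0.794 1.95 1.384
vertex -1.241 2.409 2.048
vertex -0.067 3.088 1.126
endloop
endfacet
facet normal -0.594 0.785 -0.178
outer loop
vertex -0.067 3.088 1.126
vertex -0.874 2.87 2.856
vertex 0.3 3.549 1.934
endloop
endfacet
facet normal 0.716 0.414 -0.562
outer loop
vertex 0.3 3.549 1.934
vertex 0.794 1.95 1.384
vertex -0.067 3.088 1.126
endloop
endfacet
facet normal -0.716 -0.414 0.562
outer loop
vertex -1.241 2.409 2.048
vertex -0.013 1.732 3.114
vertex -0.874 2.87 2.856
endloop
endfacet
facet normal -0.368 -0.461 -0.808
outer loop
vertex -0.38 1.271 2.306
vertex -1.241 2.409 2.048
vertex 0.794 1.95 1.384
endloop
endfacet
facet normal -0.716 -0.414 0.562
outer loop
vertex -0.38 1.271 2.306
vertex -0.013 1.732 3.114
vertex -1.241 2.409 2.048
endloop
endfacet
facet normal 0.368 0.461 0.808
outer loop
vertex -0.874 2.87 2.856
vertex -0.013 1.732 3.114
vertex 0.3 3.549 1.934
endloop
endfacet
facet normal 0.716 0.414 -0.562
outer loop
vertex 1.161 2.411 2.192
vertex 0.794 1.95 1.384
vertex 0.3 3.549 1.934
endloop
endfacet
facet normal 0.368 0.461 0.808
outer loop
vertex 0.3 3.549 1.934
vertex -0.013 1.732 3.114
vertex 1.161 2.411 2.192
endloop
endfacet
facet normal 0.594 -0.785 0.178
outer loop
vertex 1.161 2.411 2.192
vertex -0.38 1.271 2.306
vertex 0.794 1.95 1.384
endloop
endfacet
facet normal 0.594 -0.785 0.178
outer loop
vertex -0.013 1.732 3.114
vertex -0.38 1.271 2.306
vertex 1.161 2.411 2.192
endloop
endfacet
facet normal -0.661 0.749 -0.046
outer loop
vertex -0.118 0.927 -0.283
vertex 1.305 2.128 -1.166
vertex -0.421 0.603 -1.213
endloop
endfacet
facet normal -0.690 -0.583 0.428
outer loop
vertex 0.735 -0.708 -1.134
vertex -0.118 0.927 -0.283
vertex -0.421 0.603 -1.213
endloop
endfacet
facet normal -0.661 0.749 -0.045
outer loop
vertex -0.421 0.603 -1.213
vertex 1.305 2.128 -1.166
vertex 1.001 1.804 -2.095
endloop
endfacet
facet normal -0.295 -0.314 -0.903
outer loop
vertex 1.001 1.804 -2.095
vertex 0.735 -0.708 -1.134
vertex -0.421 0.603 -1.213
endloop
endfacet
facet normal 0.295 0.314 0.902
outer loop
vertex -0.118 0.927 -0.283
vertex 2.461 0.817 -1.087
vertex 1.305 2.128 -1.166
endloop
endfacet
facet normal -0.690 -0.583 0.429
outer loop
vertex 1.039 -0.384 -0.205
vertex -0.118 0.927 -0.283
vertex 0.735 -0.708 -1.134
endloop
endfacet
facet normal 0.295 0.314 0.903
outer loop
vertex 1.039 -0.384 -0.205
vertex 2.461 0.817 -1.087
vertex -0.118 0.927 -0.283
endloop
endfacet
facet normal 0.690 0.583 -0.429
outer loop
vertex 1.305 2.128 -1.166
vertex 2.461 0.817 -1.087
vertex 1.001 1.804 -2.095
endloop
endfacet
facet normal -0.295 -0.314 -0.902
outer loop
vertex 2.158 0.493 -2.017
vertex 0.735 -0.708 -1.134
vertex 1.001 1.804 -2.095
endloop
endfacet
facet normal 0.690 0.584 -0.428
outer loop
vertex 1.001 1.804 -2.095
vertex 2.461 0.817 -1.087
vertex 2.158 0.493 -2.017
endloop
endfacet
facet normal 0.661 -0.749 0.045
outer loop
vertex 2.158 0.493 -2.017
vertex 1.039 -0.384 -0.205
vertex 0.735 -0.708 -1.134
endloop
endfacet
facet normal 0.661 -0.749 0.046
outer loop
vertex 2.461 0.817 -1.087
vertex 1.039 -0.384 -0.205
vertex 2.158 0.493 -2.017
endloop
endfacet

endsolid


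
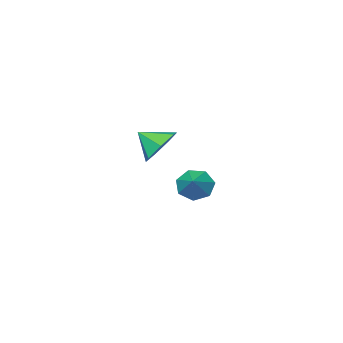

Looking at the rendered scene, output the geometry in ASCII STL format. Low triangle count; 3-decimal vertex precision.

solid 
facet normal -0.639 -0.559 -0.528
outer loop
vertex -1.352 0.52 -1.668
vertex -1.67 0.29 -1.04
vertex -1.841 0.878 -1.455
endloop
endfacet
facet normal 0.397 0.805 -0.442
outer loop
vertex -1.352 0.52 -1.668
vertex -1.841 0.878 -1.455
vertex -0.87 0.99 -0.38
endloop
endfacet
facet normal -0.640 -0.559 -0.528
outer loop
vertex -1.841 0.878 -1.455
vertex -1.67 0.29 -1.04
vertex -2.201 0.794 -0.93
endloop
endfacet
facet normal -0.164 0.985 0.045
outer loop
vertex -1.841 0.878 -1.455
vertex -2.201 0.794 -0.93
vertex -0.87 0.99 -0.38
endloop
endfacet
facet normal -0.640 -0.559 -0.527
outer loop
vertex -2.201 0.794 -0.93
vertex -1.67 0.29 -1.04
vertex -2.16 0.33 -0.487
endloop
endfacet
facet normal -0.375 0.622 0.687
outer loop
vertex -2.201 0.794 -0.93
vertex -2.16 0.33 -0.487
vertex -0.87 0.99 -0.38
endloop
endfacet
facet normal -0.640 -0.560 -0.526
outer loop
vertex -2.16 0.33 -0.487
vertex -1.67 0.29 -1.04
vertex -1.75 -0.163 -0.461
endloop
endfacet
facet normal -0.077 -0.011 0.997
outer loop
vertex -2.16 0.33 -0.487
vertex -1.75 -0.163 -0.461
vertex -0.87 0.99 -0.38
endloop
endfacet
facet normal -0.639 -0.561 -0.527
outer loop
vertex -1.75 -0.163 -0.461
vertex -1.67 0.29 -1.04
vertex -1.279 -0.315 -0.87
endloop
endfacet
facet normal 0.505 -0.438 0.744
outer loop
vertex -1.75 -0.163 -0.461
vertex -1.279 -0.315 -0.87
vertex -0.87 0.99 -0.38
endloop
endfacet
facet normal -0.638 -0.561 -0.528
outer loop
vertex -1.279 -0.315 -0.87
vertex -1.67 0.29 -1.04
vertex -1.102 -0.011 -1.407
endloop
endfacet
facet normal 0.934 -0.337 0.117
outer loop
vertex -1.279 -0.315 -0.87
vertex -1.102 -0.011 -1.407
vertex -0.87 0.99 -0.38
endloop
endfacet
facet normal -0.638 -0.560 -0.528
outer loop
vertex -1.102 -0.011 -1.407
vertex -1.67 0.29 -1.04
vertex -1.352 0.52 -1.668
endloop
endfacet
facet normal 0.886 0.216 -0.410
outer loop
vertex -1.102 -0.011 -1.407
vertex -1.352 0.52 -1.668
vertex -0.87 0.99 -0.38
endloop
endfacet
facet normal -0.377 0.730 -0.570
outer loop
vertex 3.299 3.131 2.485
vertex 2.859 3.409 3.132
vertex 3.626 3.622 2.898
endloop
endfacet
facet normal 0.873 -0.468 -0.135
outer loop
vertex 3.299 3.131 2.485
vertex 3.626 3.622 2.898
vertex 3.241 2.671 3.708
endloop
endfacet
facet normal -0.377 0.730 -0.570
outer loop
vertex 3.626 3.622 2.898
vertex 2.859 3.409 3.132
vertex 3.376 3.953 3.487
endloop
endfacet
facet normal 0.915 -0.027 0.403
outer loop
vertex 3.626 3.622 2.898
vertex 3.376 3.953 3.487
vertex 3.241 2.671 3.708
endloop
endfacet
facet normal -0.377 0.730 -0.570
outer loop
vertex 3.376 3.953 3.487
vertex 2.859 3.409 3.132
vertex 2.737 3.874 3.809
endloop
endfacet
facet normal 0.437 0.108 0.893
outer loop
vertex 3.376 3.953 3.487
vertex 2.737 3.874 3.809
vertex 3.241 2.671 3.708
endloop
endfacet
facet normal -0.379 0.730 -0.569
outer loop
vertex 2.737 3.874 3.809
vertex 2.859 3.409 3.132
vertex 2.19 3.444 3.622
endloop
endfacet
facet normal -0.200 -0.165 0.966
outer loop
vertex 2.737 3.874 3.809
vertex 2.19 3.444 3.622
vertex 3.241 2.671 3.708
endloop
endfacet
facet normal -0.379 0.730 -0.569
outer loop
vertex 2.19 3.444 3.622
vertex 2.859 3.409 3.132
vertex 2.147 2.988 3.066
endloop
endfacet
facet normal -0.518 -0.641 0.566
outer loop
vertex 2.19 3.444 3.622
vertex 2.147 2.988 3.066
vertex 3.241 2.671 3.708
endloop
endfacet
facet normal -0.379 0.730 -0.569
outer loop
vertex 2.147 2.988 3.066
vertex 2.859 3.409 3.132
vertex 2.64 2.849 2.56
endloop
endfacet
facet normal -0.276 -0.961 -0.005
outer loop
vertex 2.147 2.988 3.066
vertex 2.64 2.849 2.56
vertex 3.241 2.671 3.708
endloop
endfacet
facet normal -0.377 0.730 -0.570
outer loop
vertex 2.64 2.849 2.56
vertex 2.859 3.409 3.132
vertex 3.299 3.131 2.485
endloop
endfacet
facet normal 0.343 -0.885 -0.316
outer loop
vertex 2.64 2.849 2.56
vertex 3.299 3.131 2.485
vertex 3.241 2.671 3.708
endloop
endfacet

endsolid


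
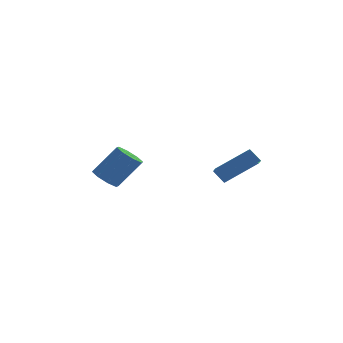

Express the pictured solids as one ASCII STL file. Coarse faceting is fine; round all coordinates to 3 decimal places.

solid 
facet normal -0.626 -0.109 -0.772
outer loop
vertex -2.597 1.054 0.819
vertex -3.178 1.033 1.293
vertex -2.816 1.575 0.923
endloop
endfacet
facet normal 0.680 0.407 -0.610
outer loop
vertex -2.597 1.054 0.819
vertex -2.816 1.575 0.923
vertex -1.482 1.249 2.192
endloop
endfacet
facet normal 0.680 0.407 -0.610
outer loop
vertex -1.482 1.249 2.192
vertex -2.816 1.575 0.923
vertex -1.7 1.769 2.296
endloop
endfacet
facet normal 0.627 0.109 0.771
outer loop
vertex -1.482 1.249 2.192
vertex -1.7 1.769 2.296
vertex -2.062 1.227 2.667
endloop
endfacet
facet normal -0.626 -0.109 -0.772
outer loop
vertex -2.816 1.575 0.923
vertex -3.178 1.033 1.293
vertex -3.246 1.778 1.243
endloop
endfacet
facet normal 0.212 0.929 -0.304
outer loop
vertex -2.816 1.575 0.923
vertex -3.246 1.778 1.243
vertex -1.7 1.769 2.296
endloop
endfacet
facet normal 0.212 0.929 -0.303
outer loop
vertex -1.7 1.769 2.296
vertex -3.246 1.778 1.243
vertex -2.131 1.972 2.617
endloop
endfacet
facet normal 0.626 0.110 0.772
outer loop
vertex -1.7 1.769 2.296
vertex -2.131 1.972 2.617
vertex -2.062 1.227 2.667
endloop
endfacet
facet normal -0.627 -0.109 -0.771
outer loop
vertex -3.246 1.778 1.243
vertex -3.178 1.033 1.293
vertex -3.637 1.545 1.594
endloop
endfacet
facet normal -0.379 0.908 0.180
outer loop
vertex -3.246 1.778 1.243
vertex -3.637 1.545 1.594
vertex -2.131 1.972 2.617
endloop
endfacet
facet normal -0.380 0.907 0.181
outer loop
vertex -2.131 1.972 2.617
vertex -3.637 1.545 1.594
vertex -2.521 1.739 2.967
endloop
endfacet
facet normal 0.627 0.110 0.771
outer loop
vertex -2.131 1.972 2.617
vertex -2.521 1.739 2.967
vertex -2.062 1.227 2.667
endloop
endfacet
facet normal -0.627 -0.109 -0.771
outer loop
vertex -3.637 1.545 1.594
vertex -3.178 1.033 1.293
vertex -3.758 1.011 1.768
endloop
endfacet
facet normal -0.750 0.352 0.560
outer loop
vertex -3.637 1.545 1.594
vertex -3.758 1.011 1.768
vertex -2.521 1.739 2.967
endloop
endfacet
facet normal -0.750 0.354 0.559
outer loop
vertex -2.521 1.739 2.967
vertex -3.758 1.011 1.768
vertex -2.643 1.206 3.141
endloop
endfacet
facet normal 0.626 0.109 0.772
outer loop
vertex -2.521 1.739 2.967
vertex -2.643 1.206 3.141
vertex -2.062 1.227 2.667
endloop
endfacet
facet normal -0.627 -0.109 -0.771
outer loop
vertex -3.758 1.011 1.768
vertex -3.178 1.033 1.293
vertex -3.54 0.491 1.664
endloop
endfacet
facet normal -0.680 -0.407 0.610
outer loop
vertex -3.758 1.011 1.768
vertex -3.54 0.491 1.664
vertex -2.643 1.206 3.141
endloop
endfacet
facet normal -0.680 -0.407 0.610
outer loop
vertex -2.643 1.206 3.141
vertex -3.54 0.491 1.664
vertex -2.424 0.685 3.037
endloop
endfacet
facet normal 0.626 0.109 0.772
outer loop
vertex -2.643 1.206 3.141
vertex -2.424 0.685 3.037
vertex -2.062 1.227 2.667
endloop
endfacet
facet normal -0.626 -0.110 -0.772
outer loop
vertex -3.54 0.491 1.664
vertex -3.178 1.033 1.293
vertex -3.109 0.288 1.343
endloop
endfacet
facet normal -0.212 -0.929 0.303
outer loop
vertex -3.54 0.491 1.664
vertex -3.109 0.288 1.343
vertex -2.424 0.685 3.037
endloop
endfacet
facet normal -0.213 -0.929 0.304
outer loop
vertex -2.424 0.685 3.037
vertex -3.109 0.288 1.343
vertex -1.994 0.482 2.717
endloop
endfacet
facet normal 0.626 0.109 0.772
outer loop
vertex -2.424 0.685 3.037
vertex -1.994 0.482 2.717
vertex -2.062 1.227 2.667
endloop
endfacet
facet normal -0.627 -0.110 -0.771
outer loop
vertex -3.109 0.288 1.343
vertex -3.178 1.033 1.293
vertex -2.719 0.521 0.993
endloop
endfacet
facet normal 0.380 -0.907 -0.180
outer loop
vertex -3.109 0.288 1.343
vertex -2.719 0.521 0.993
vertex -1.994 0.482 2.717
endloop
endfacet
facet normal 0.379 -0.908 -0.180
outer loop
vertex -1.994 0.482 2.717
vertex -2.719 0.521 0.993
vertex -1.603 0.715 2.366
endloop
endfacet
facet normal 0.627 0.109 0.771
outer loop
vertex -1.994 0.482 2.717
vertex -1.603 0.715 2.366
vertex -2.062 1.227 2.667
endloop
endfacet
facet normal -0.626 -0.109 -0.772
outer loop
vertex -2.719 0.521 0.993
vertex -3.178 1.033 1.293
vertex -2.597 1.054 0.819
endloop
endfacet
facet normal 0.750 -0.354 -0.559
outer loop
vertex -2.719 0.521 0.993
vertex -2.597 1.054 0.819
vertex -1.603 0.715 2.366
endloop
endfacet
facet normal 0.750 -0.352 -0.559
outer loop
vertex -1.603 0.715 2.366
vertex -2.597 1.054 0.819
vertex -1.482 1.249 2.192
endloop
endfacet
facet normal 0.627 0.109 0.771
outer loop
vertex -1.603 0.715 2.366
vertex -1.482 1.249 2.192
vertex -2.062 1.227 2.667
endloop
endfacet
facet normal -0.558 0.438 0.705
outer loop
vertex 3.225 0.73 3.012
vertex 3.219 1.433 2.57
vertex 1.624 0.147 2.108
endloop
endfacet
facet normal 0.007 -0.846 0.533
outer loop
vertex 2.081 -0.213 1.53
vertex 3.225 0.73 3.012
vertex 1.624 0.147 2.108
endloop
endfacet
facet normal -0.558 0.438 0.705
outer loop
vertex 1.624 0.147 2.108
vertex 3.219 1.433 2.57
vertex 1.617 0.849 1.666
endloop
endfacet
facet normal -0.830 -0.303 -0.468
outer loop
vertex 1.617 0.849 1.666
vertex 2.081 -0.213 1.53
vertex 1.624 0.147 2.108
endloop
endfacet
facet normal 0.830 0.302 0.469
outer loop
vertex 3.225 0.73 3.012
vertex 3.676 1.073 1.992
vertex 3.219 1.433 2.57
endloop
endfacet
facet normal 0.008 -0.847 0.532
outer loop
vertex 3.683 0.371 2.434
vertex 3.225 0.73 3.012
vertex 2.081 -0.213 1.53
endloop
endfacet
facet normal 0.830 0.303 0.469
outer loop
vertex 3.683 0.371 2.434
vertex 3.676 1.073 1.992
vertex 3.225 0.73 3.012
endloop
endfacet
facet normal -0.008 0.846 -0.533
outer loop
vertex 3.219 1.433 2.57
vertex 3.676 1.073 1.992
vertex 1.617 0.849 1.666
endloop
endfacet
facet normal -0.830 -0.302 -0.470
outer loop
vertex 2.075 0.49 1.088
vertex 2.081 -0.213 1.53
vertex 1.617 0.849 1.666
endloop
endfacet
facet normal -0.008 0.847 -0.532
outer loop
vertex 1.617 0.849 1.666
vertex 3.676 1.073 1.992
vertex 2.075 0.49 1.088
endloop
endfacet
facet normal 0.558 -0.438 -0.705
outer loop
vertex 2.075 0.49 1.088
vertex 3.683 0.371 2.434
vertex 2.081 -0.213 1.53
endloop
endfacet
facet normal 0.558 -0.438 -0.705
outer loop
vertex 3.676 1.073 1.992
vertex 3.683 0.371 2.434
vertex 2.075 0.49 1.088
endloop
endfacet

endsolid
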